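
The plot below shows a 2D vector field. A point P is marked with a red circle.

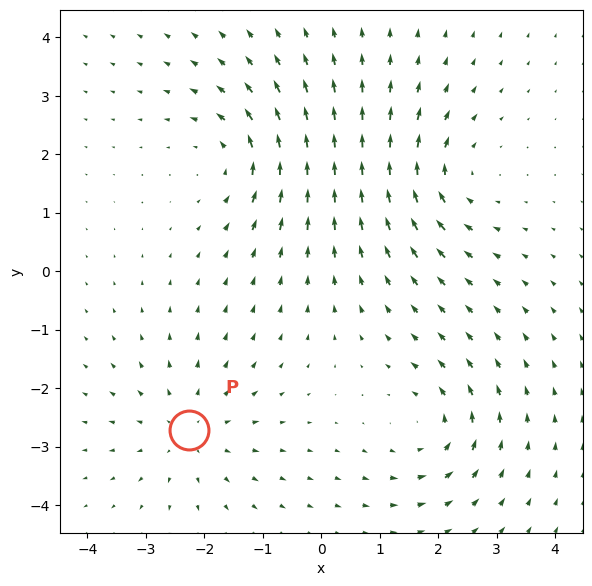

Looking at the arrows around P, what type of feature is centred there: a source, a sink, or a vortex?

At P (-2.3, -2.7) the arrows spread outward. Divergence about +4, curl ≈0 — positive divergence with near-zero curl is a source.

source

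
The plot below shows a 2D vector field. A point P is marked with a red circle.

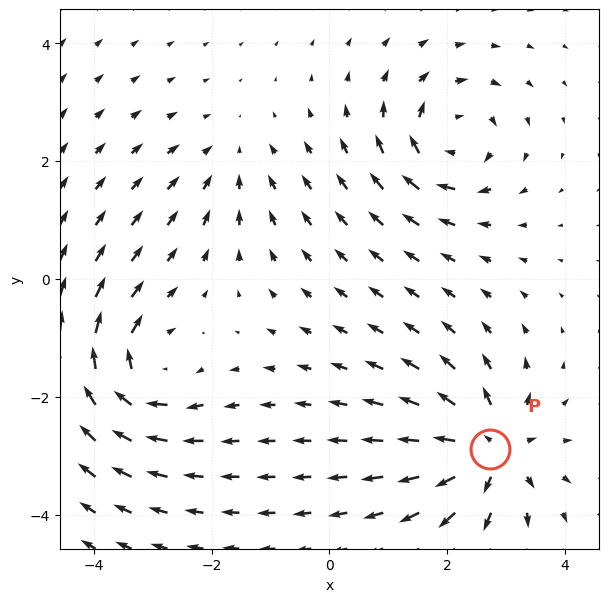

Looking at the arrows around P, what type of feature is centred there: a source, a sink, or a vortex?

source

At P (2.7, -2.9) the arrows spread outward. Divergence about +7, curl ≈0 — positive divergence with near-zero curl is a source.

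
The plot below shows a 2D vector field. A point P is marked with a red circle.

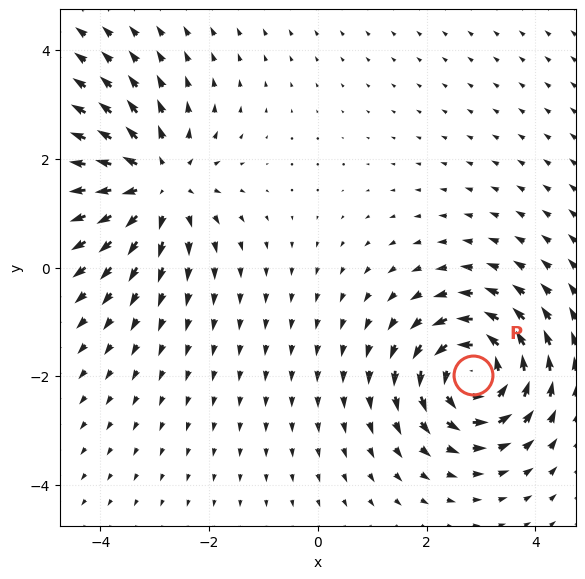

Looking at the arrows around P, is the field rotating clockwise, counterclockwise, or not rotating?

counterclockwise

Near P at (2.9, -2.0) the arrows circulate counterclockwise. The curl (z-component) there is about +6; positive curl means counterclockwise rotation.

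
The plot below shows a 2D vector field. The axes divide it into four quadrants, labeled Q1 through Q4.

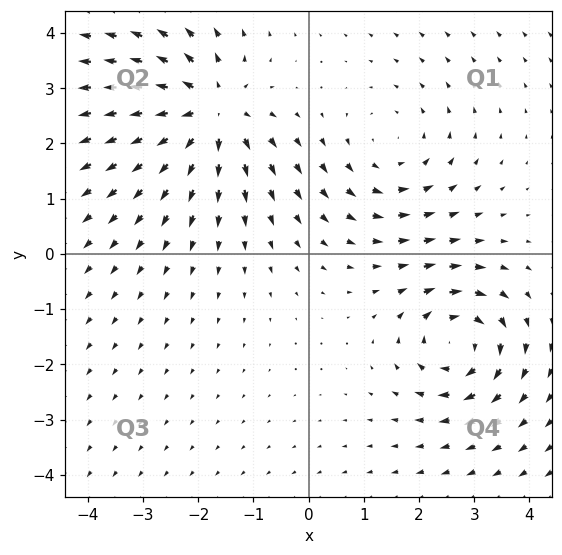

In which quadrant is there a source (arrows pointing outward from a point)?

Q2

The source sits at approximately (-1.8, 2.6), which lies in quadrant Q2. The divergence there is about +5, positive as expected for a source.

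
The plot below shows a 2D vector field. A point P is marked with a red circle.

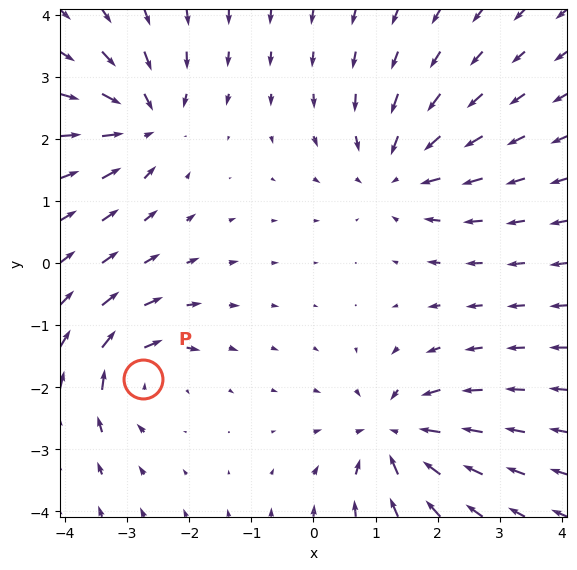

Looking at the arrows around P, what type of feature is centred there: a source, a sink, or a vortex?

At P (-2.7, -1.9) the arrows circulate clockwise. Divergence ≈0, curl about -5 — near-zero divergence with nonzero curl is a vortex.

vortex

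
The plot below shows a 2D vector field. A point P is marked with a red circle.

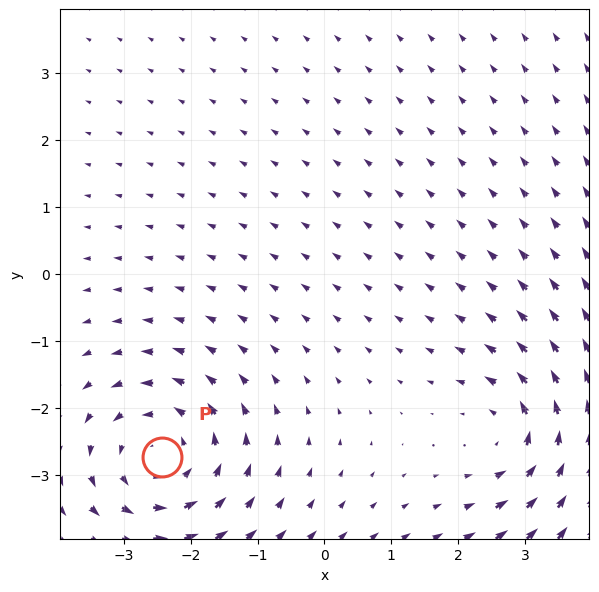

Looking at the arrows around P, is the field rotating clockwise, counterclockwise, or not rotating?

counterclockwise

Near P at (-2.4, -2.7) the arrows circulate counterclockwise. The curl (z-component) there is about +4; positive curl means counterclockwise rotation.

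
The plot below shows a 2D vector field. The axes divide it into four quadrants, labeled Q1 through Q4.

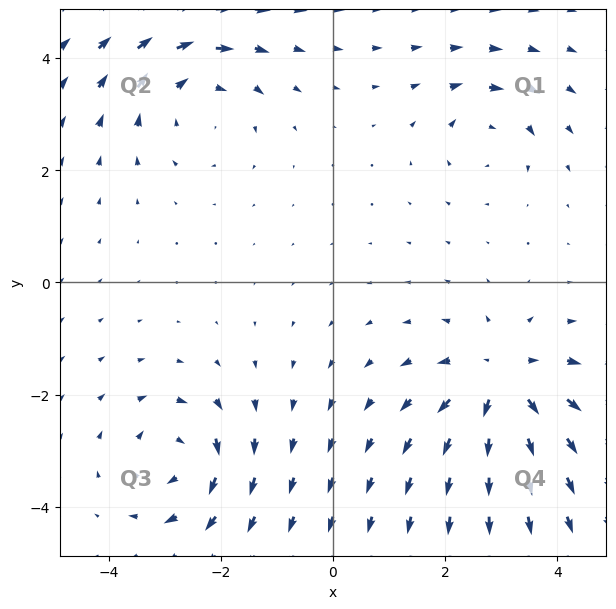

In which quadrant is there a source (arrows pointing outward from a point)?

The source sits at approximately (3.0, -1.8), which lies in quadrant Q4. The divergence there is about +5, positive as expected for a source.

Q4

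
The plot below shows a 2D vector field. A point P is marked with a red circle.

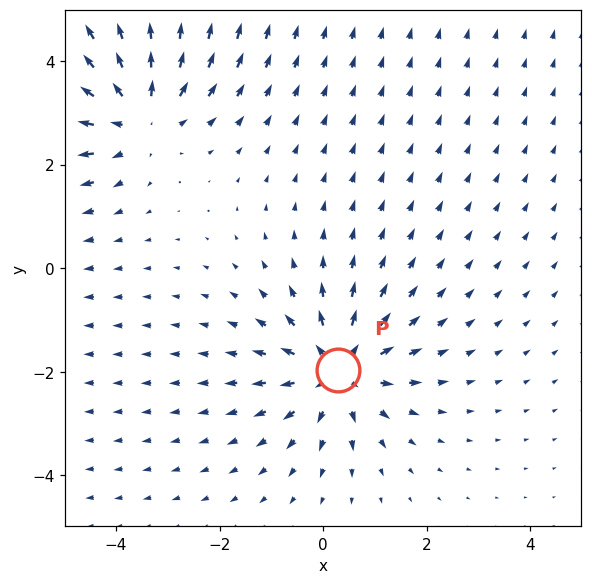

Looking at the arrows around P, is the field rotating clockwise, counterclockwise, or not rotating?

Near P at (0.3, -2.0) the arrows show no circulation. The curl there is ≈0.

not rotating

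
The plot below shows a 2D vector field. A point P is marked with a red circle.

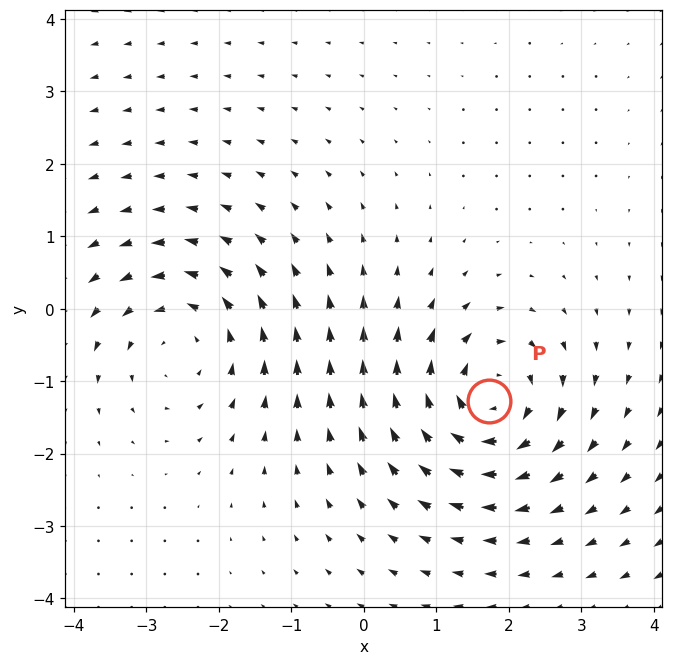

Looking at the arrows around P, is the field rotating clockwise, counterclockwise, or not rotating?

Near P at (1.7, -1.3) the arrows circulate clockwise. The curl (z-component) there is about -5; negative curl means clockwise rotation.

clockwise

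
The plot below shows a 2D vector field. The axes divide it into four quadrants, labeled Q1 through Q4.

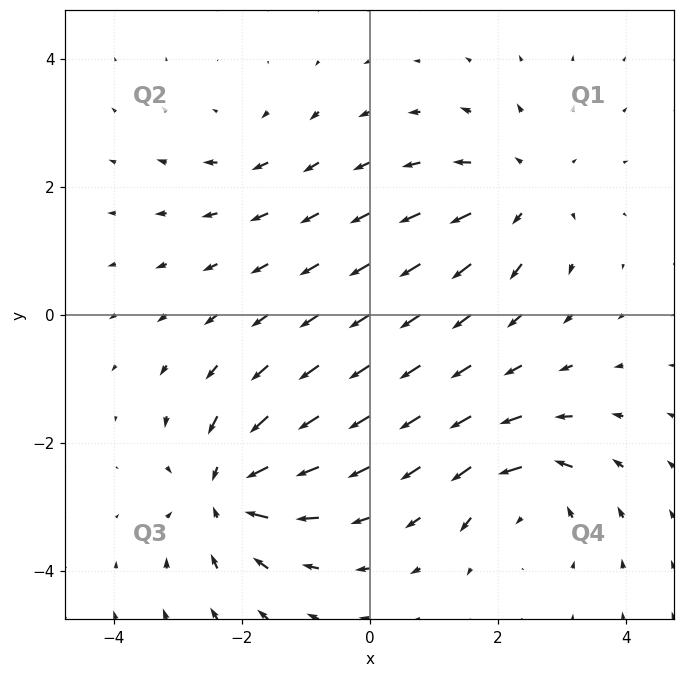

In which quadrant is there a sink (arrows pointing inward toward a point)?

Q3

The sink sits at approximately (-2.2, -2.7), which lies in quadrant Q3. The divergence there is about -6, negative as expected for a sink.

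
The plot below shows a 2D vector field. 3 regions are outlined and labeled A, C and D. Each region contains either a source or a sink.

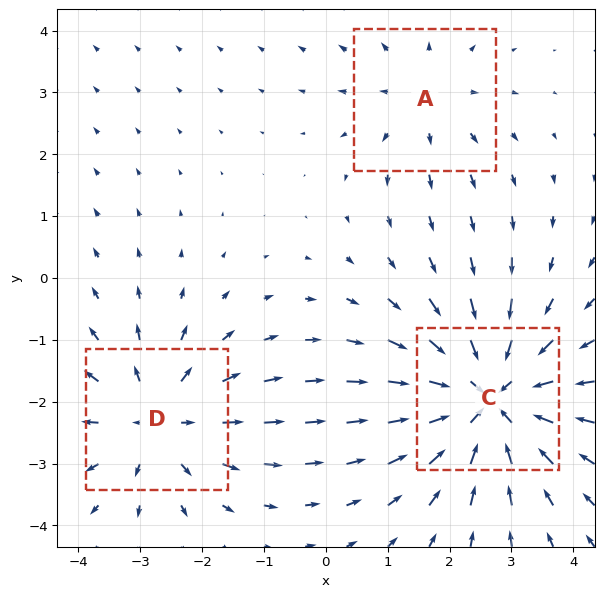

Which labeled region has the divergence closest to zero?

Divergence at each region's feature centre — A: about +2, C: about -4, D: about +3. Region A is closest to zero.

A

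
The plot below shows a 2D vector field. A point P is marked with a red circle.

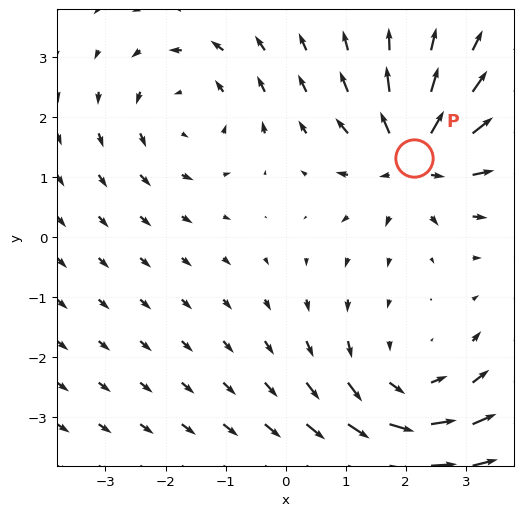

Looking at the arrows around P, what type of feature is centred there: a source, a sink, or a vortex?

source

At P (2.1, 1.3) the arrows spread outward. Divergence about +5, curl ≈0 — positive divergence with near-zero curl is a source.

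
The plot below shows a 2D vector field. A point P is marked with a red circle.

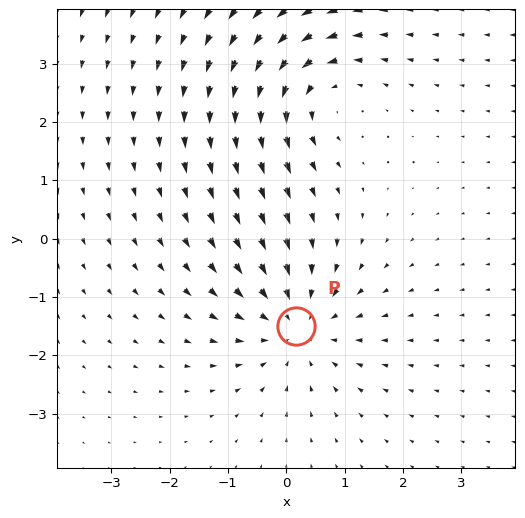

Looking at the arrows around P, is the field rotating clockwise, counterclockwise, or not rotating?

not rotating

Near P at (0.2, -1.5) the arrows show no circulation. The curl there is ≈0.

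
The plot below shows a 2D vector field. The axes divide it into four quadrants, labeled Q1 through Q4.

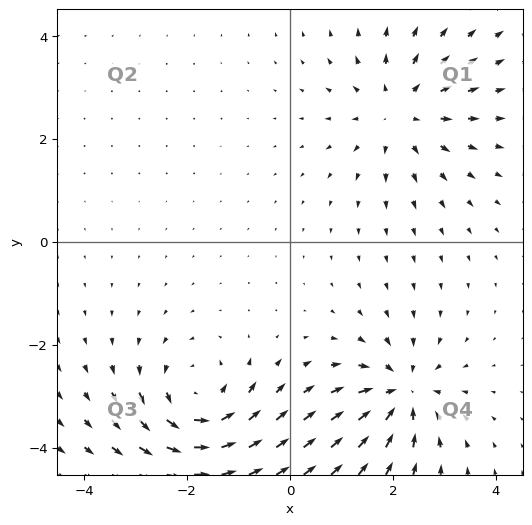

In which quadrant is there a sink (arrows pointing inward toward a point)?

The sink sits at approximately (2.2, -2.9), which lies in quadrant Q4. The divergence there is about -5, negative as expected for a sink.

Q4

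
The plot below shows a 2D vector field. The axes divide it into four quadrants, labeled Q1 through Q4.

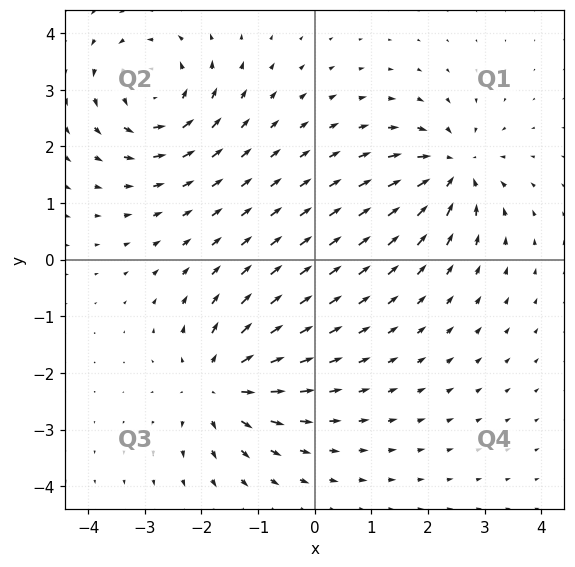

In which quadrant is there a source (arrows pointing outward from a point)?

The source sits at approximately (-1.7, -2.2), which lies in quadrant Q3. The divergence there is about +5, positive as expected for a source.

Q3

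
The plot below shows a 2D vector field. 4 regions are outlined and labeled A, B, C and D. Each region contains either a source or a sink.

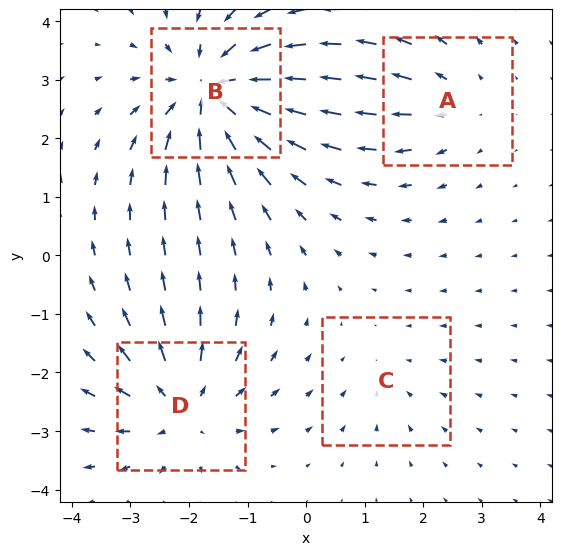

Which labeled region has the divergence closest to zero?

Divergence at each region's feature centre — A: about +3, B: about -7, C: about -2, D: about +5. Region C is closest to zero.

C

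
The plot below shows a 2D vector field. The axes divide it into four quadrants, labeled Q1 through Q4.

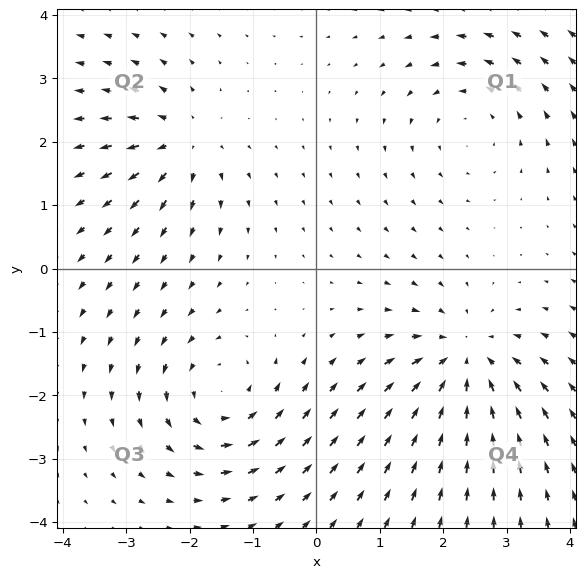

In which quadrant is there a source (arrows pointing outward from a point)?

The source sits at approximately (-2.1, 2.0), which lies in quadrant Q2. The divergence there is about +5, positive as expected for a source.

Q2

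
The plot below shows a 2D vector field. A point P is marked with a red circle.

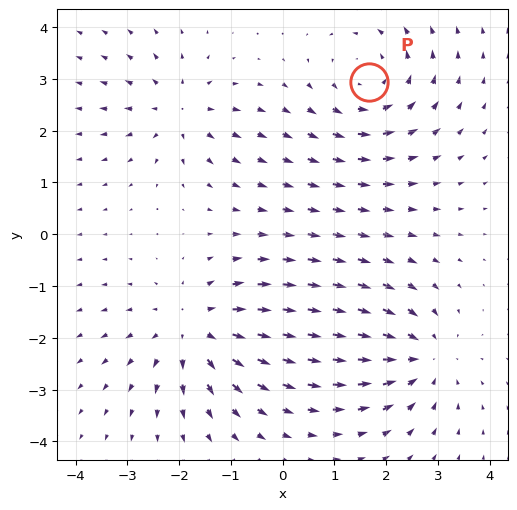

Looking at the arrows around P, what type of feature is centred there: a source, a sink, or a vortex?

At P (1.7, 2.9) the arrows circulate counterclockwise. Divergence ≈0, curl about +4 — near-zero divergence with nonzero curl is a vortex.

vortex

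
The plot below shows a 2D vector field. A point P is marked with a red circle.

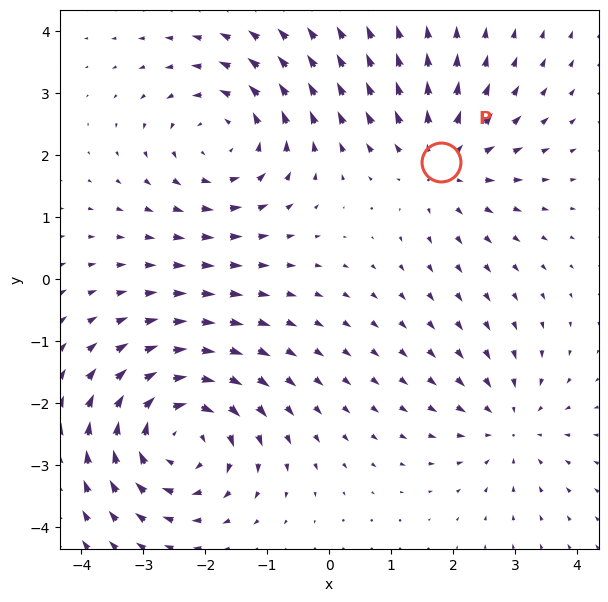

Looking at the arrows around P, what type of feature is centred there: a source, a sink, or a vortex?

At P (1.8, 1.9) the arrows spread outward. Divergence about +3, curl ≈0 — positive divergence with near-zero curl is a source.

source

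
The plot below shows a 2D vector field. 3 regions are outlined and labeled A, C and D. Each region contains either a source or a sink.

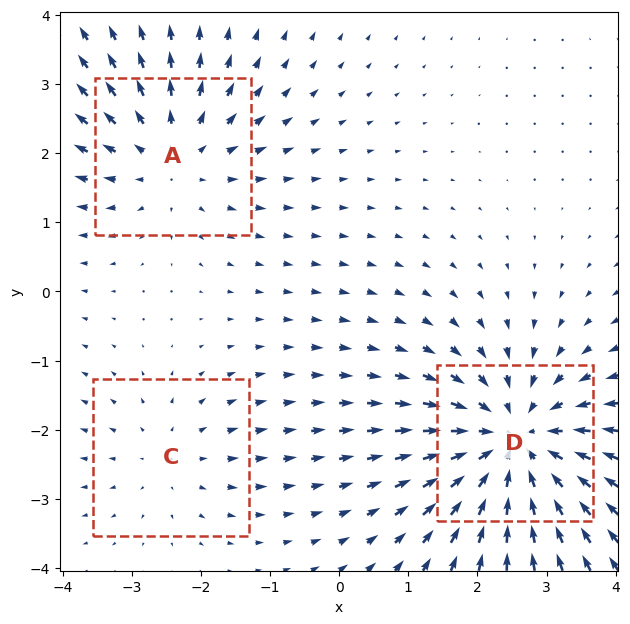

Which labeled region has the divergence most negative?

Divergence at each region's feature centre — A: about +3, C: about +2, D: about -4. Region D is most negative.

D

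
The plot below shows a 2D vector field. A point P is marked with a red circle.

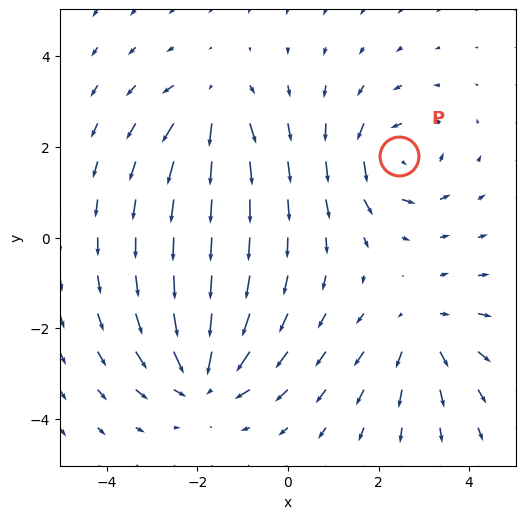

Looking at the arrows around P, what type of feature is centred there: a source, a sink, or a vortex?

At P (2.5, 1.8) the arrows circulate counterclockwise. Divergence ≈0, curl about +4 — near-zero divergence with nonzero curl is a vortex.

vortex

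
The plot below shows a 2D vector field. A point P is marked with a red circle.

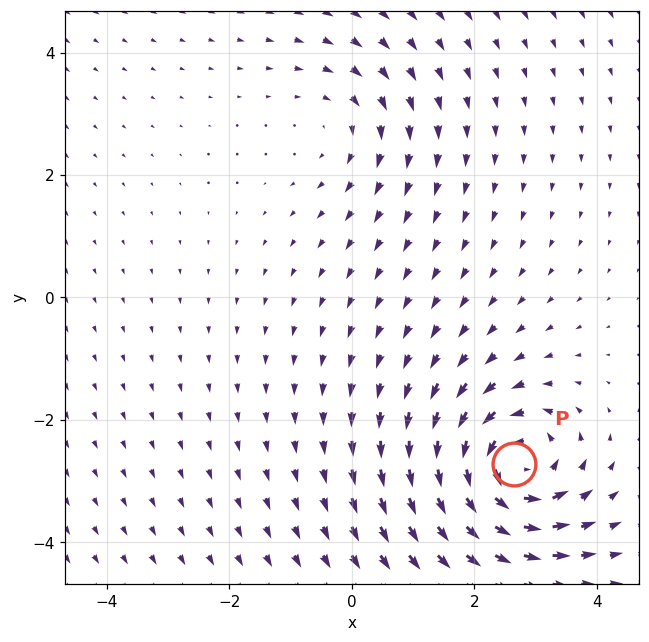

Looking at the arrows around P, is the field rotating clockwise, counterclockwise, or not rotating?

Near P at (2.7, -2.7) the arrows circulate counterclockwise. The curl (z-component) there is about +7; positive curl means counterclockwise rotation.

counterclockwise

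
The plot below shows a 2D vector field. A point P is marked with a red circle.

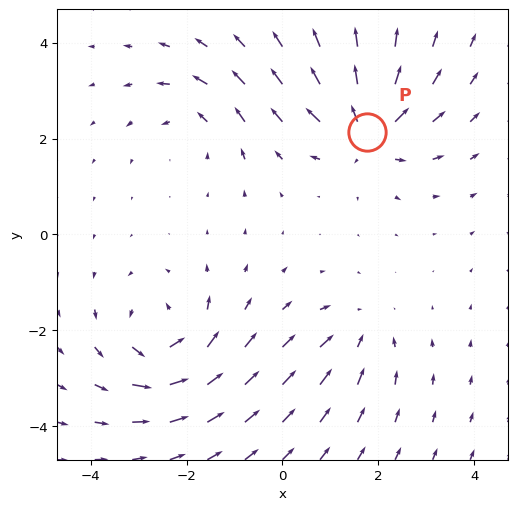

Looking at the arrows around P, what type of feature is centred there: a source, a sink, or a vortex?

source

At P (1.8, 2.1) the arrows spread outward. Divergence about +7, curl ≈0 — positive divergence with near-zero curl is a source.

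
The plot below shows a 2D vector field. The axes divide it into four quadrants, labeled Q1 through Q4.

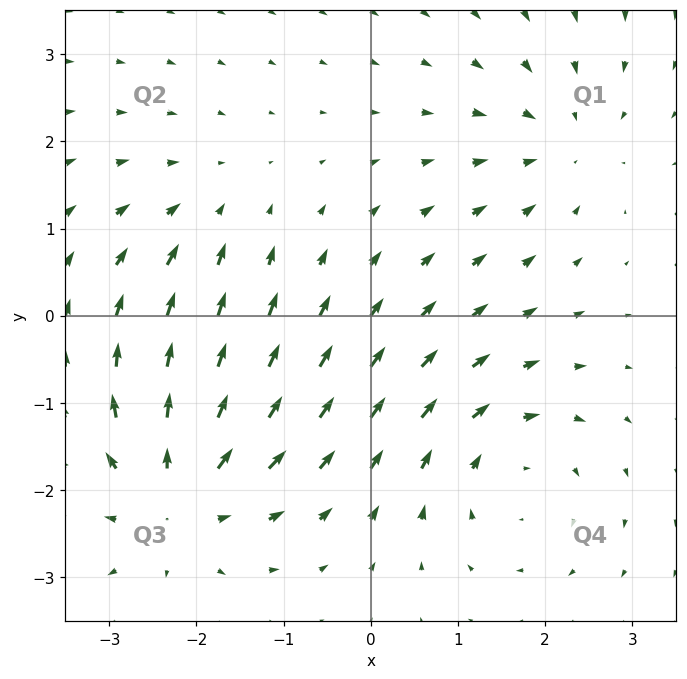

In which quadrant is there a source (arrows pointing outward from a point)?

The source sits at approximately (-2.2, -2.1), which lies in quadrant Q3. The divergence there is about +4, positive as expected for a source.

Q3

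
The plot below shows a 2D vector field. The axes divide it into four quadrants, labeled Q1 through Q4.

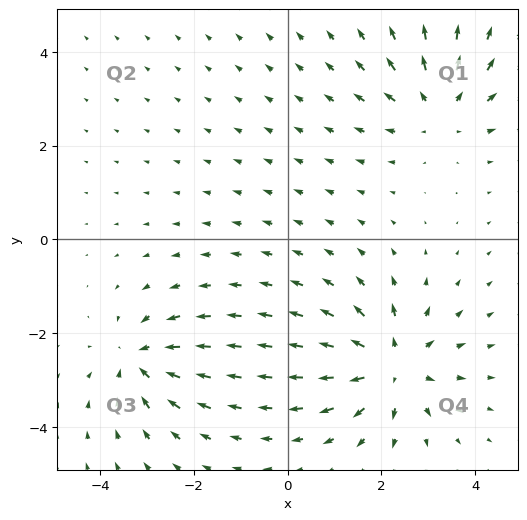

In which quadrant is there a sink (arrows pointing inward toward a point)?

Q3

The sink sits at approximately (-3.1, -2.6), which lies in quadrant Q3. The divergence there is about -4, negative as expected for a sink.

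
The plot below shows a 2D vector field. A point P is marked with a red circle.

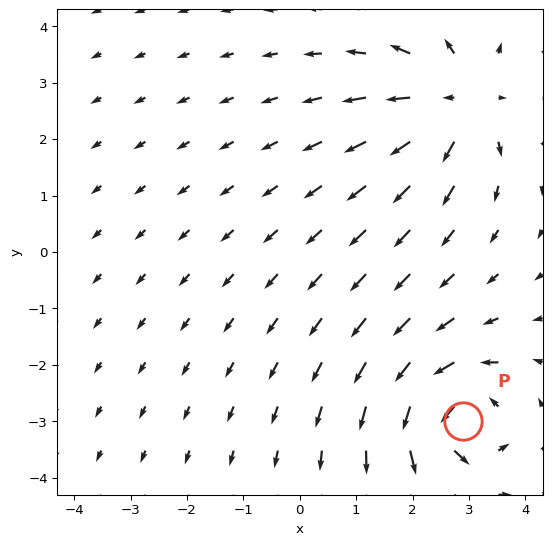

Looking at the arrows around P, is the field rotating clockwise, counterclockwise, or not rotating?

counterclockwise

Near P at (2.9, -3.0) the arrows circulate counterclockwise. The curl (z-component) there is about +6; positive curl means counterclockwise rotation.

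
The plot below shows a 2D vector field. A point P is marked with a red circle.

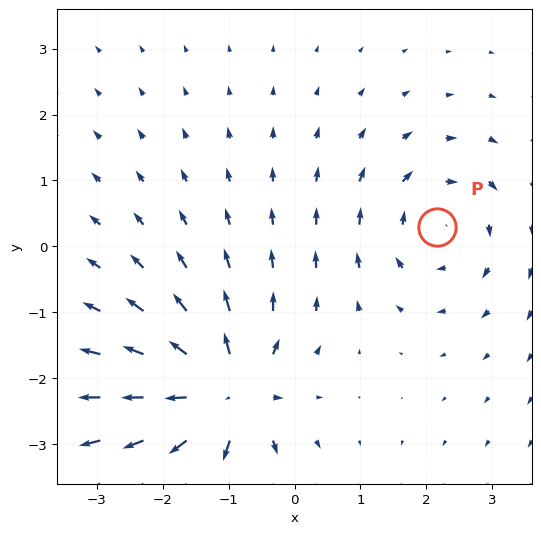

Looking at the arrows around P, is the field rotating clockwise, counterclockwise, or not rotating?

clockwise

Near P at (2.2, 0.3) the arrows circulate clockwise. The curl (z-component) there is about -3; negative curl means clockwise rotation.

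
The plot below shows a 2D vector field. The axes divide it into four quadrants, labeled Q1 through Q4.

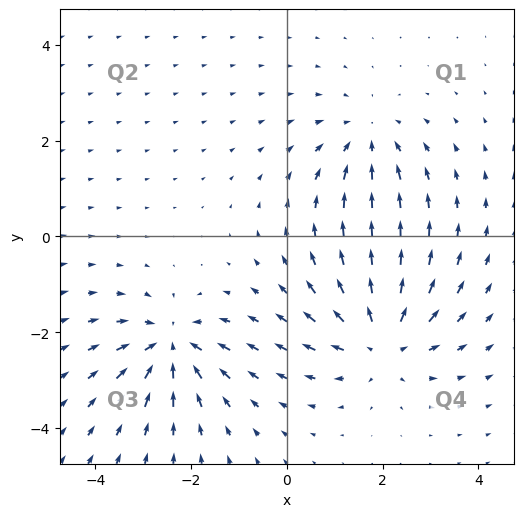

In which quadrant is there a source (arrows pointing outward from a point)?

The source sits at approximately (2.0, -2.2), which lies in quadrant Q4. The divergence there is about +4, positive as expected for a source.

Q4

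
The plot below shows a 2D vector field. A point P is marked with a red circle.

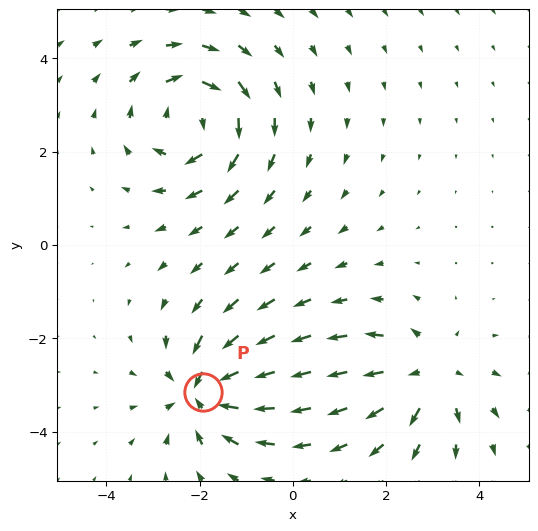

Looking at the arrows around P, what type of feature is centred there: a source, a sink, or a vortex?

sink

At P (-1.9, -3.1) the arrows converge inward. Divergence about -5, curl ≈0 — negative divergence with near-zero curl is a sink.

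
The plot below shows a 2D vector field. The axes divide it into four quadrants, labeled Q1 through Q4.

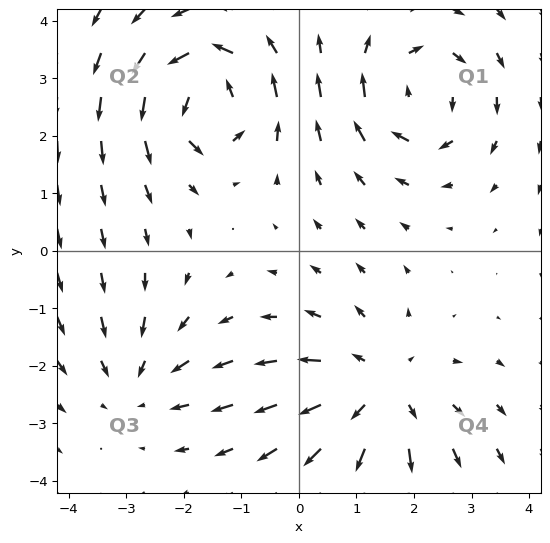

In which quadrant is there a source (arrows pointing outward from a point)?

Q4

The source sits at approximately (1.4, -2.4), which lies in quadrant Q4. The divergence there is about +3, positive as expected for a source.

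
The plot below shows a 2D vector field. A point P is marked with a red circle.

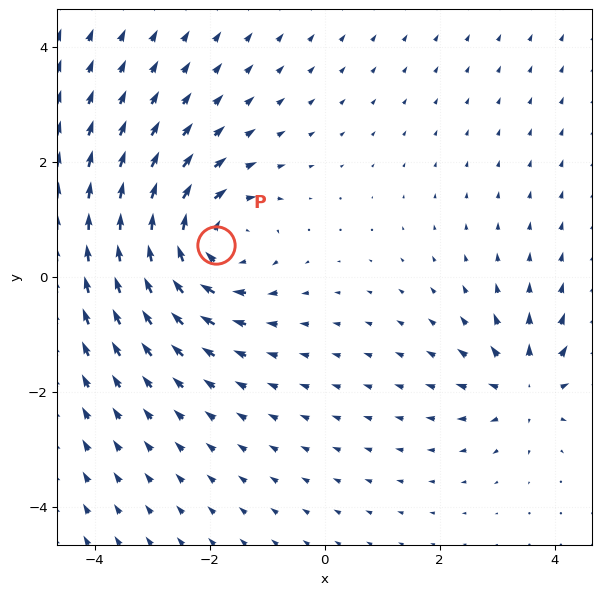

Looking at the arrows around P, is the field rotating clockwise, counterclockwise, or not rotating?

Near P at (-1.9, 0.6) the arrows circulate clockwise. The curl (z-component) there is about -5; negative curl means clockwise rotation.

clockwise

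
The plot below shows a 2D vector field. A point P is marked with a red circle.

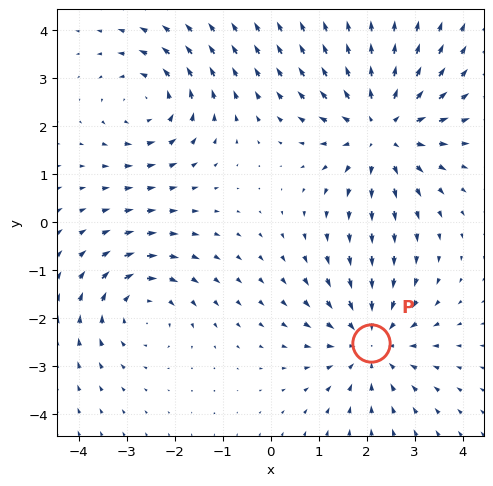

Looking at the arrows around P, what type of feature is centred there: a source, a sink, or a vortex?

sink

At P (2.1, -2.5) the arrows converge inward. Divergence about -3, curl ≈0 — negative divergence with near-zero curl is a sink.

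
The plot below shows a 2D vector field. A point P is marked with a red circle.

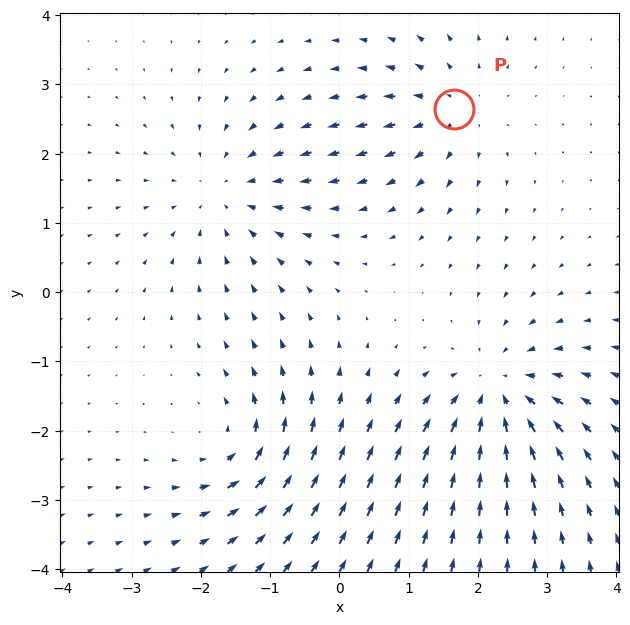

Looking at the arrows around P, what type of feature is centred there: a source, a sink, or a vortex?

source

At P (1.7, 2.6) the arrows spread outward. Divergence about +3, curl ≈0 — positive divergence with near-zero curl is a source.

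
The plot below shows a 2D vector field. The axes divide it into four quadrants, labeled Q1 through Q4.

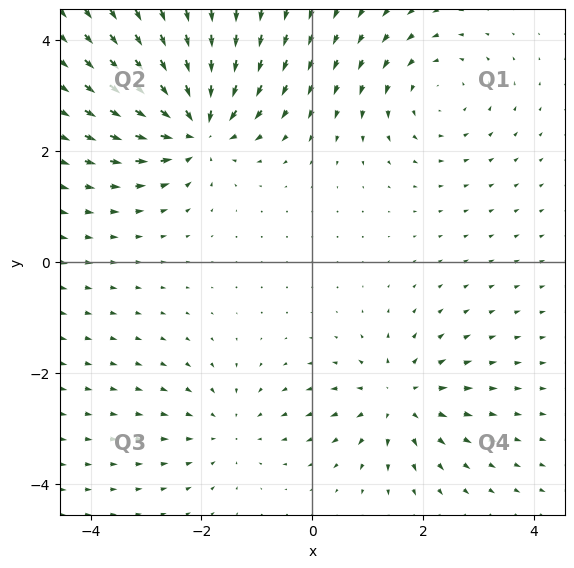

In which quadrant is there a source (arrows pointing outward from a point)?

Q4

The source sits at approximately (1.6, -2.5), which lies in quadrant Q4. The divergence there is about +4, positive as expected for a source.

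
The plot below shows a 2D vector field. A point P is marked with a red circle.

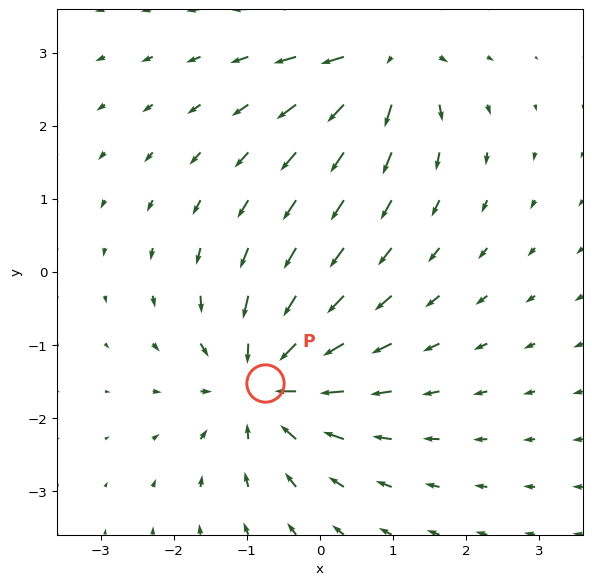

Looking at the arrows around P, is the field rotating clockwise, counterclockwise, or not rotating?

Near P at (-0.7, -1.5) the arrows show no circulation. The curl there is ≈0.

not rotating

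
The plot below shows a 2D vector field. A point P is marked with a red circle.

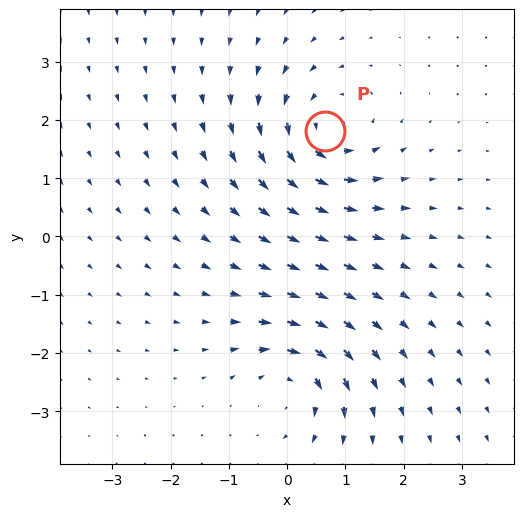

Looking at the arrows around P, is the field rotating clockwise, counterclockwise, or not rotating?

counterclockwise

Near P at (0.6, 1.8) the arrows circulate counterclockwise. The curl (z-component) there is about +5; positive curl means counterclockwise rotation.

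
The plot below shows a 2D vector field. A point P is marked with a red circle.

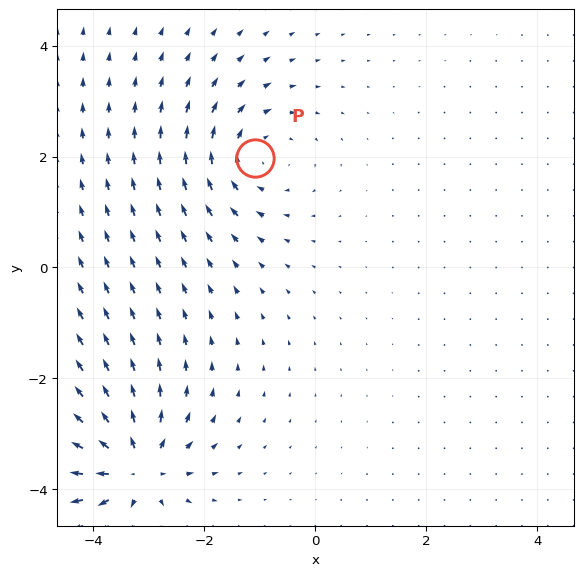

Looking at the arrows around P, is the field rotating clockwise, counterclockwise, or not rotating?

Near P at (-1.1, 2.0) the arrows circulate clockwise. The curl (z-component) there is about -3; negative curl means clockwise rotation.

clockwise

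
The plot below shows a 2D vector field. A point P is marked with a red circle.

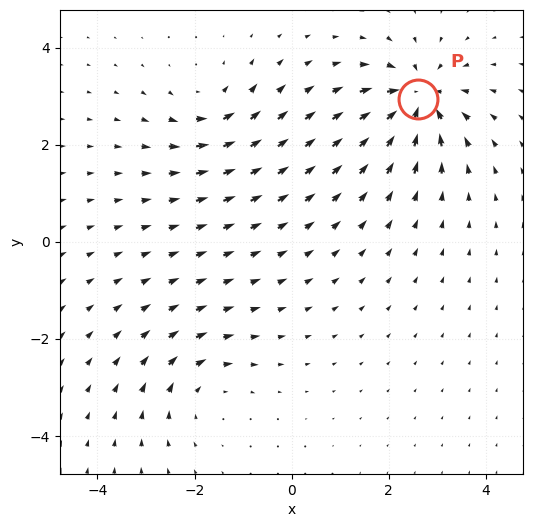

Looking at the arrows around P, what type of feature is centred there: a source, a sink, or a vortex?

sink

At P (2.6, 2.9) the arrows converge inward. Divergence about -5, curl ≈0 — negative divergence with near-zero curl is a sink.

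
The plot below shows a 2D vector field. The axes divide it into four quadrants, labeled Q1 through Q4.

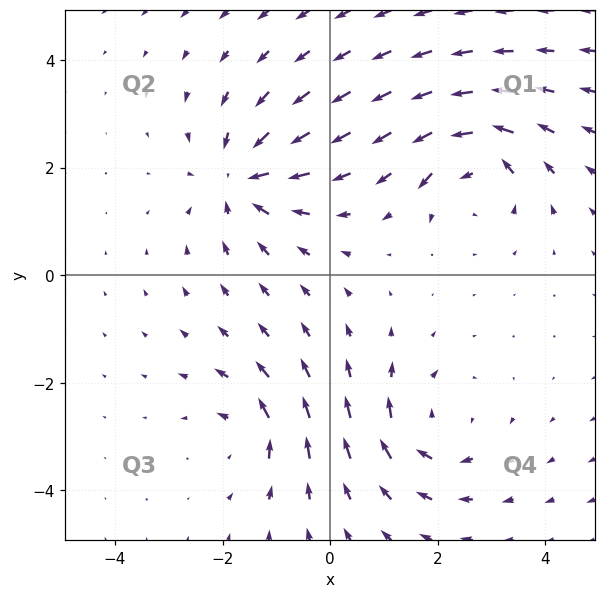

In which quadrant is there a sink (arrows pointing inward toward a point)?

The sink sits at approximately (-1.6, 1.8), which lies in quadrant Q2. The divergence there is about -5, negative as expected for a sink.

Q2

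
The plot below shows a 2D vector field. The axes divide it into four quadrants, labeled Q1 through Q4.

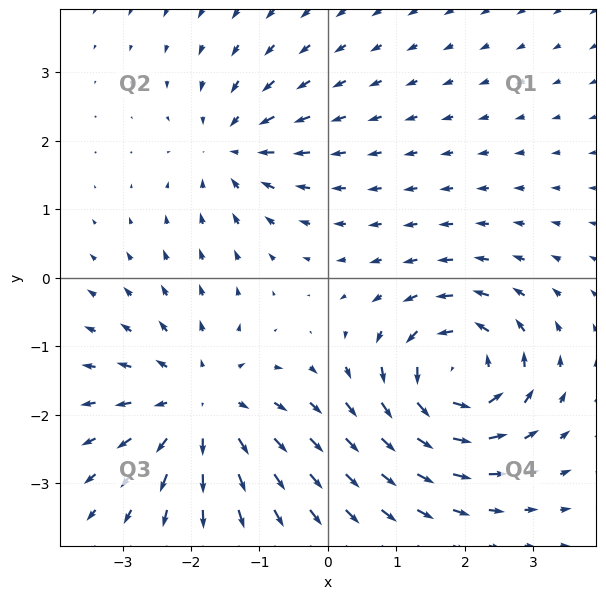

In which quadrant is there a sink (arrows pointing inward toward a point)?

Q2

The sink sits at approximately (-1.4, 1.9), which lies in quadrant Q2. The divergence there is about -4, negative as expected for a sink.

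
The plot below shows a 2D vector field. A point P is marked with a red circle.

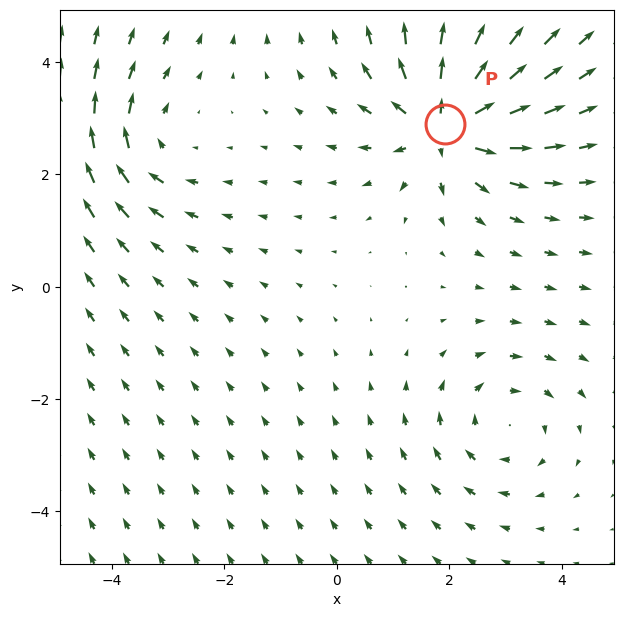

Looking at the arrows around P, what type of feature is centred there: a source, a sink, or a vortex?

At P (1.9, 2.9) the arrows spread outward. Divergence about +6, curl ≈0 — positive divergence with near-zero curl is a source.

source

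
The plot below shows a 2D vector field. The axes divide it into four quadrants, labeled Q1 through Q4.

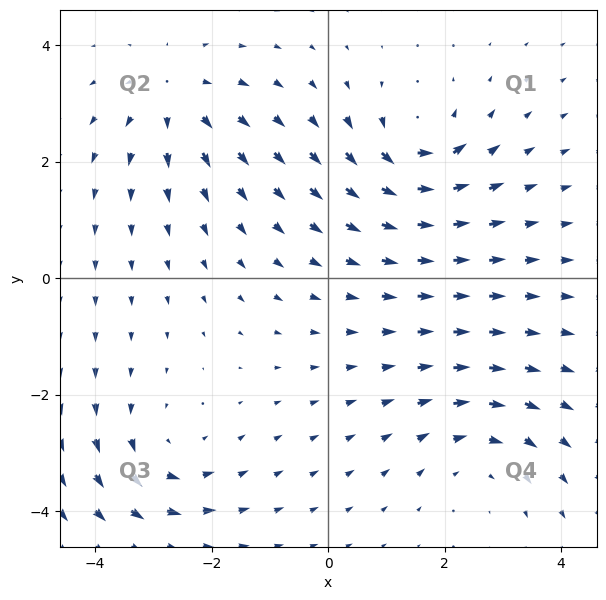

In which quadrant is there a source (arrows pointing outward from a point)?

The source sits at approximately (-2.6, 3.1), which lies in quadrant Q2. The divergence there is about +4, positive as expected for a source.

Q2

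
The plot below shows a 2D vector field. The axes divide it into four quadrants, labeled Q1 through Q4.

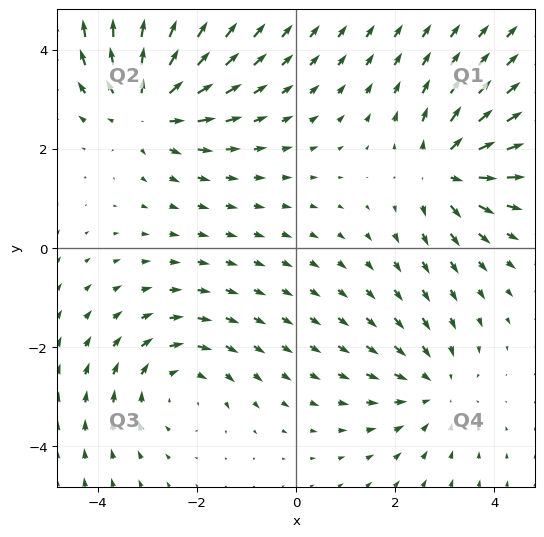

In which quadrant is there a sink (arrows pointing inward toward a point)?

The sink sits at approximately (2.8, -2.8), which lies in quadrant Q4. The divergence there is about -2, negative as expected for a sink.

Q4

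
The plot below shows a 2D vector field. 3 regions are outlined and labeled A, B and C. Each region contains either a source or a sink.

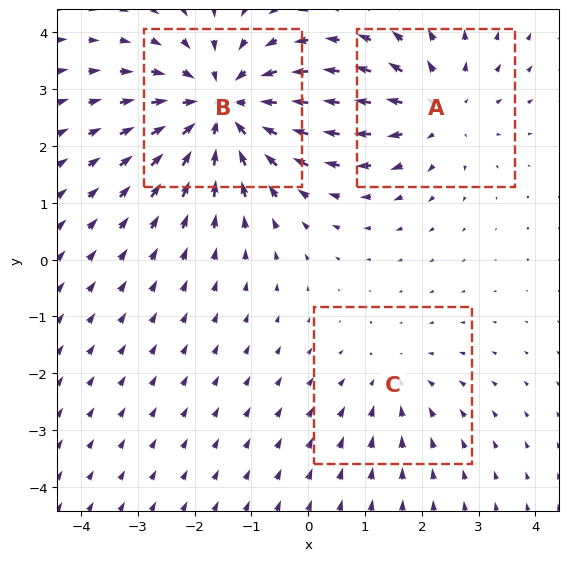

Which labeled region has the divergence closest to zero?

C

Divergence at each region's feature centre — A: about +3, B: about -4, C: about -2. Region C is closest to zero.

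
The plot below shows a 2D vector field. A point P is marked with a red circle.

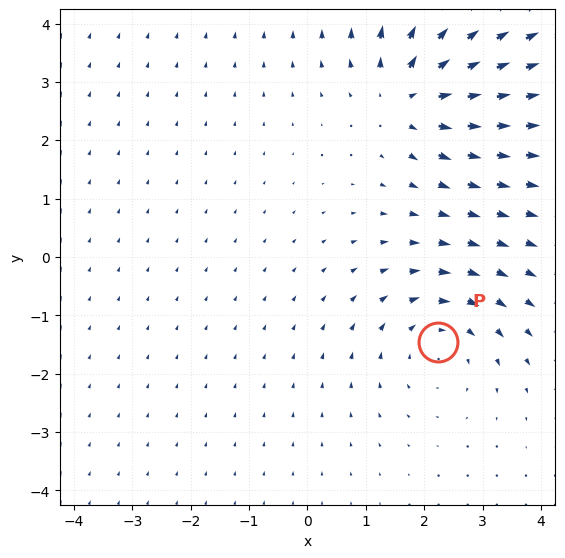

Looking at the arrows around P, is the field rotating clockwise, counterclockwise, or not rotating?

Near P at (2.2, -1.4) the arrows circulate clockwise. The curl (z-component) there is about -3; negative curl means clockwise rotation.

clockwise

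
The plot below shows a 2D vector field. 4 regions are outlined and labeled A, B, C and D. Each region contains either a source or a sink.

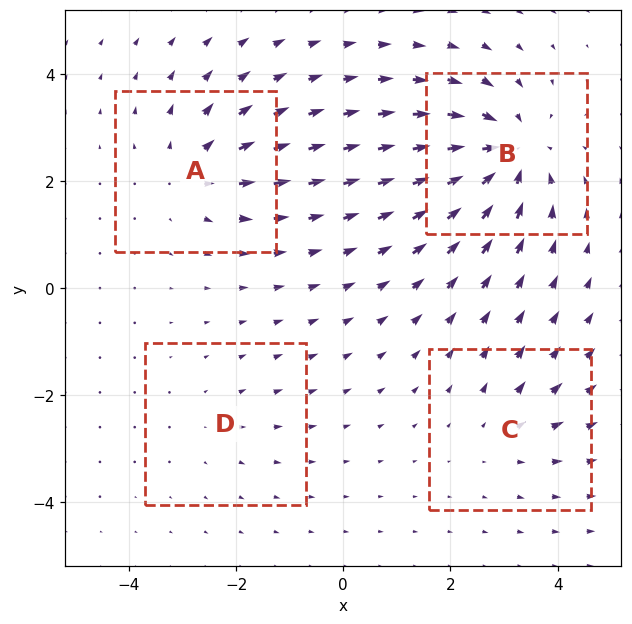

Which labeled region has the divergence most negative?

B

Divergence at each region's feature centre — A: about +4, B: about -6, C: about +3, D: about +2. Region B is most negative.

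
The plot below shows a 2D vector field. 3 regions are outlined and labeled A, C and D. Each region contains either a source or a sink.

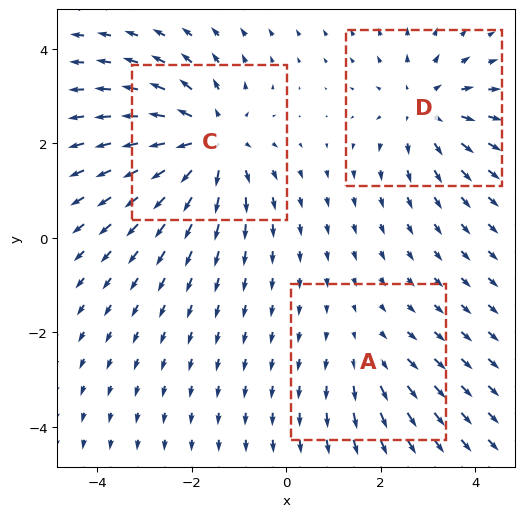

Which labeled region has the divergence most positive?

C

Divergence at each region's feature centre — A: about +2, C: about +4, D: about +3. Region C is most positive.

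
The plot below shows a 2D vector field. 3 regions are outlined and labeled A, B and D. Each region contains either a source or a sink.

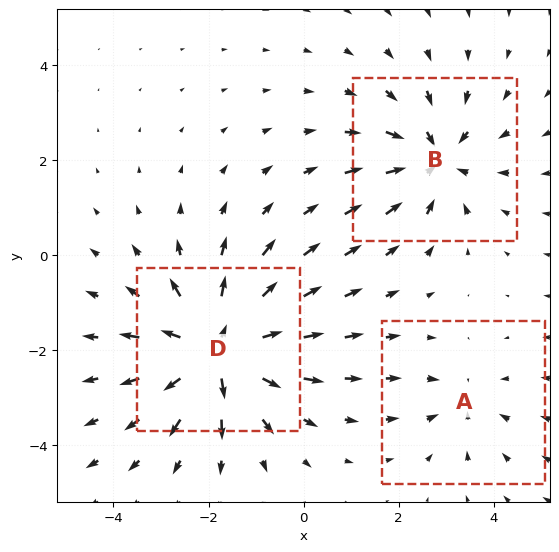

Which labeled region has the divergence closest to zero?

Divergence at each region's feature centre — A: about -2, B: about -3, D: about +5. Region A is closest to zero.

A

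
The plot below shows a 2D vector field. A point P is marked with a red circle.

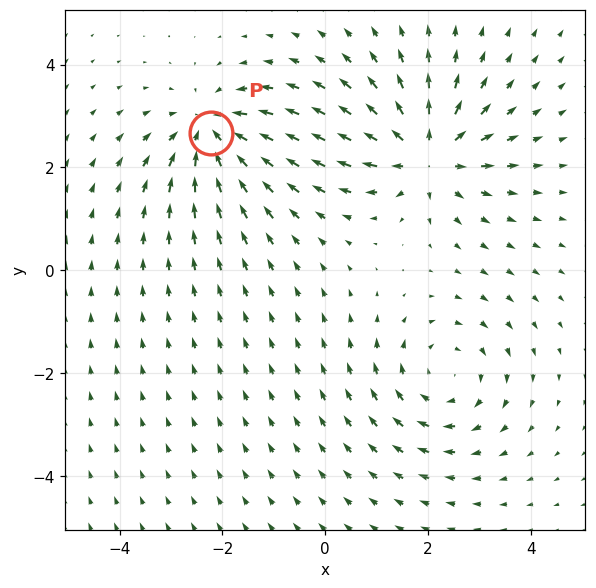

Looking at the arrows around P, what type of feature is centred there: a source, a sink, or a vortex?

At P (-2.2, 2.7) the arrows converge inward. Divergence about -4, curl ≈0 — negative divergence with near-zero curl is a sink.

sink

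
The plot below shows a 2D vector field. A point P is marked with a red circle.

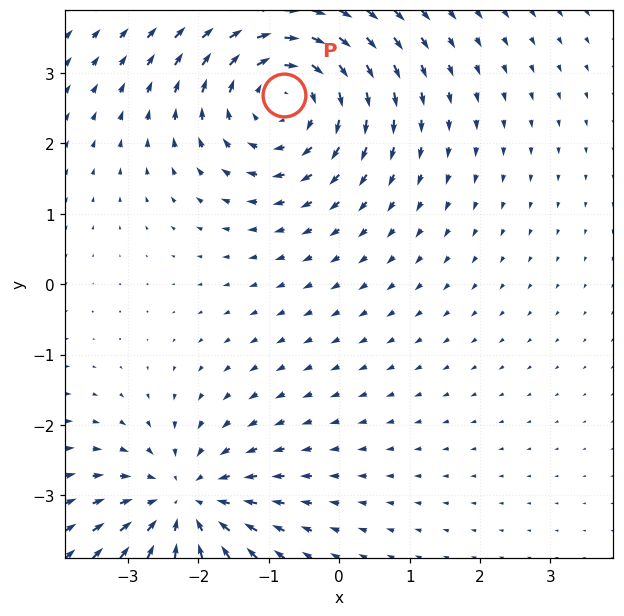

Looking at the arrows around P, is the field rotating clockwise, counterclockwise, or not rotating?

Near P at (-0.8, 2.7) the arrows circulate clockwise. The curl (z-component) there is about -4; negative curl means clockwise rotation.

clockwise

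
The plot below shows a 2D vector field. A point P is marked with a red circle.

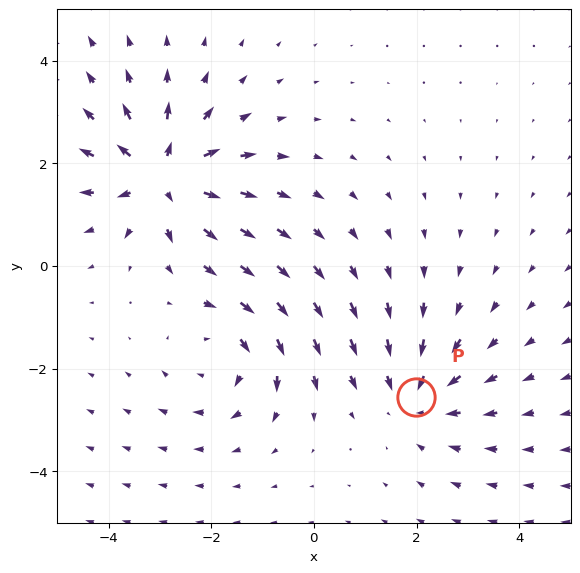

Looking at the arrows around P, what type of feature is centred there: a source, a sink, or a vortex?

At P (2.0, -2.6) the arrows converge inward. Divergence about -3, curl ≈0 — negative divergence with near-zero curl is a sink.

sink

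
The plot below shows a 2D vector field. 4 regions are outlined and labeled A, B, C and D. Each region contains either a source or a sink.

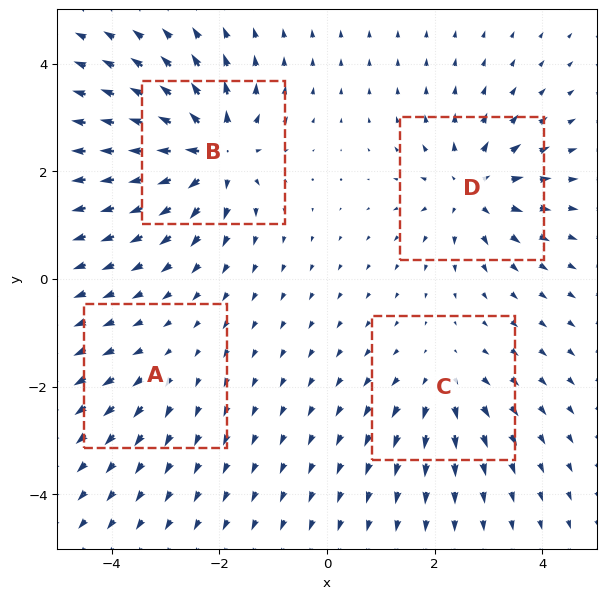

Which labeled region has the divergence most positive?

B

Divergence at each region's feature centre — A: about +2, B: about +9, C: about +4, D: about +6. Region B is most positive.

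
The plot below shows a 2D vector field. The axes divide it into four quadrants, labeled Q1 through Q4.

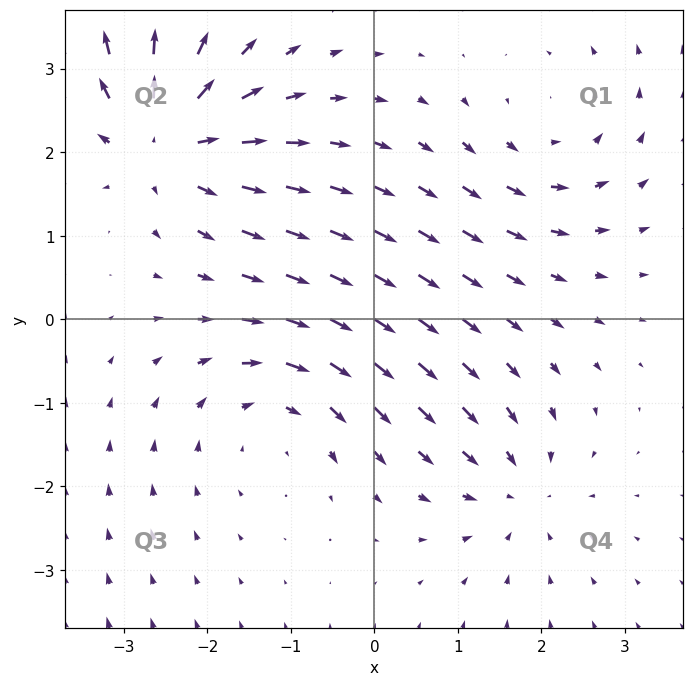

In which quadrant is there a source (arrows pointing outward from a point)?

Q2

The source sits at approximately (-2.5, 2.1), which lies in quadrant Q2. The divergence there is about +6, positive as expected for a source.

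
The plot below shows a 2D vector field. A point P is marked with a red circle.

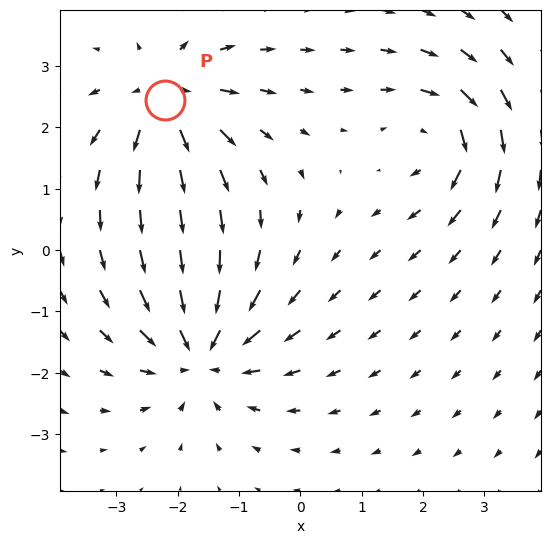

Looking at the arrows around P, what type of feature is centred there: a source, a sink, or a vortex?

source

At P (-2.2, 2.4) the arrows spread outward. Divergence about +4, curl ≈0 — positive divergence with near-zero curl is a source.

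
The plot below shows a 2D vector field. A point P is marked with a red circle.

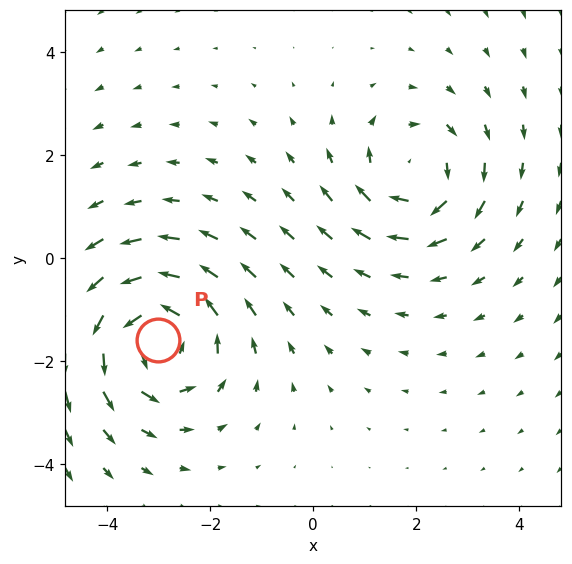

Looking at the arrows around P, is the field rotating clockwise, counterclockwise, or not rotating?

Near P at (-3.0, -1.6) the arrows circulate counterclockwise. The curl (z-component) there is about +4; positive curl means counterclockwise rotation.

counterclockwise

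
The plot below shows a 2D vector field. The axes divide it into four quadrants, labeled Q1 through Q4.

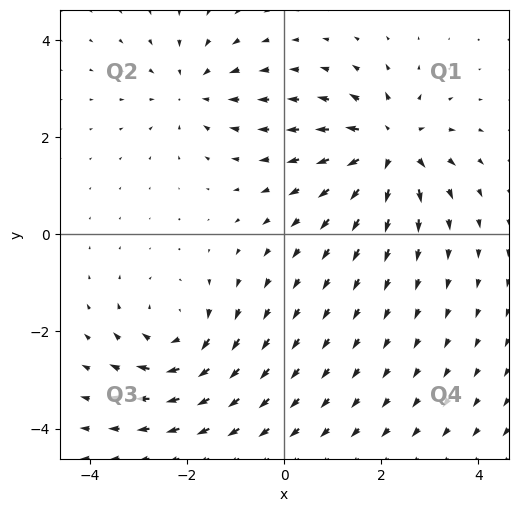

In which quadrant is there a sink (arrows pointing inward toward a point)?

The sink sits at approximately (-1.9, 3.0), which lies in quadrant Q2. The divergence there is about -3, negative as expected for a sink.

Q2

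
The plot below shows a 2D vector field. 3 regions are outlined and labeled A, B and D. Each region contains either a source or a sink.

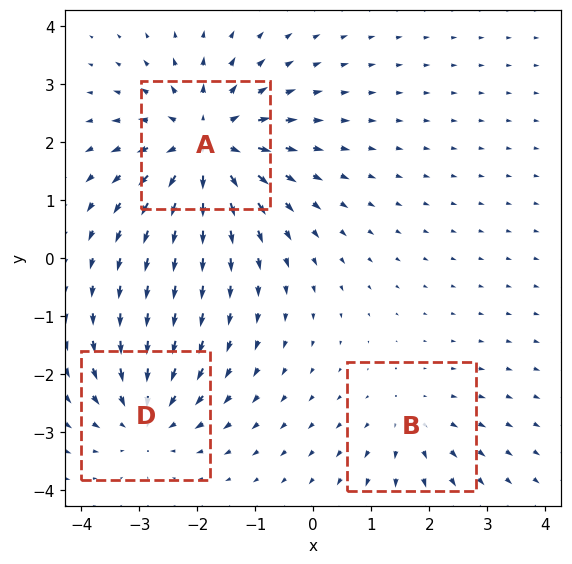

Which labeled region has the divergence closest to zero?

B

Divergence at each region's feature centre — A: about +5, B: about +2, D: about -3. Region B is closest to zero.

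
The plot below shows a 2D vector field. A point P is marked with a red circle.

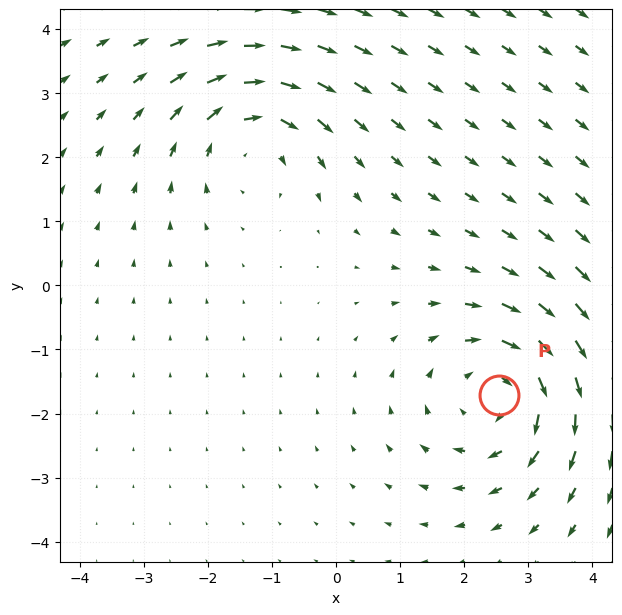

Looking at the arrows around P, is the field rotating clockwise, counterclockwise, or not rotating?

clockwise

Near P at (2.5, -1.7) the arrows circulate clockwise. The curl (z-component) there is about -3; negative curl means clockwise rotation.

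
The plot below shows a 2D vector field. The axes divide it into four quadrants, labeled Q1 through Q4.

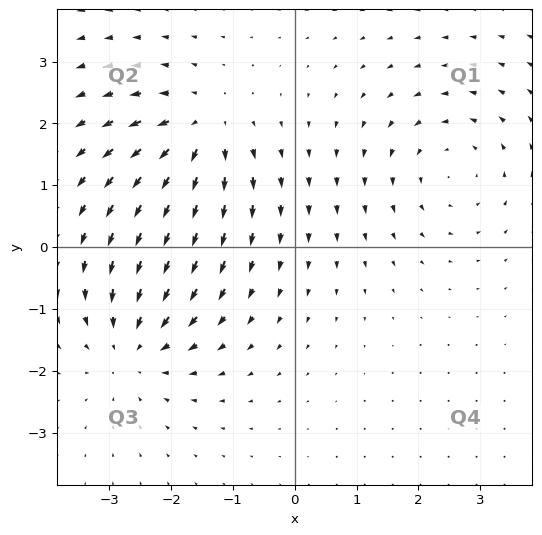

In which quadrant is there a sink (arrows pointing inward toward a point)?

The sink sits at approximately (-2.6, -1.6), which lies in quadrant Q3. The divergence there is about -5, negative as expected for a sink.

Q3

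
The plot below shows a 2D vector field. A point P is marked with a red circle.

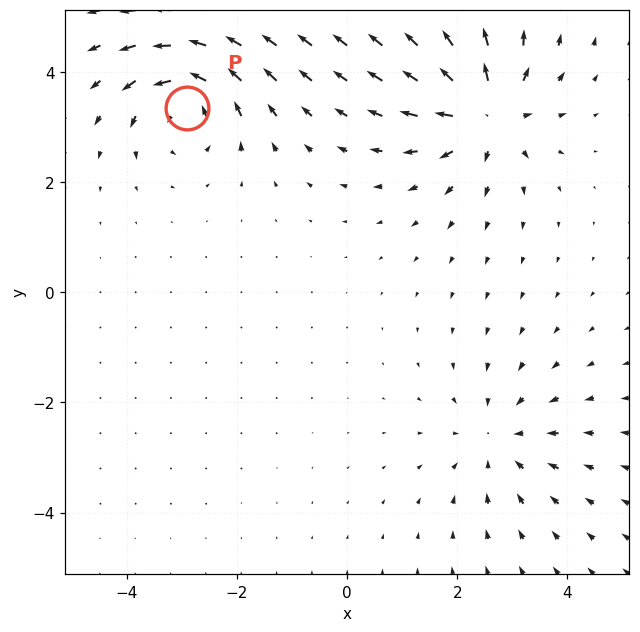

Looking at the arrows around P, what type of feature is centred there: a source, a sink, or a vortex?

vortex

At P (-2.9, 3.3) the arrows circulate counterclockwise. Divergence ≈0, curl about +6 — near-zero divergence with nonzero curl is a vortex.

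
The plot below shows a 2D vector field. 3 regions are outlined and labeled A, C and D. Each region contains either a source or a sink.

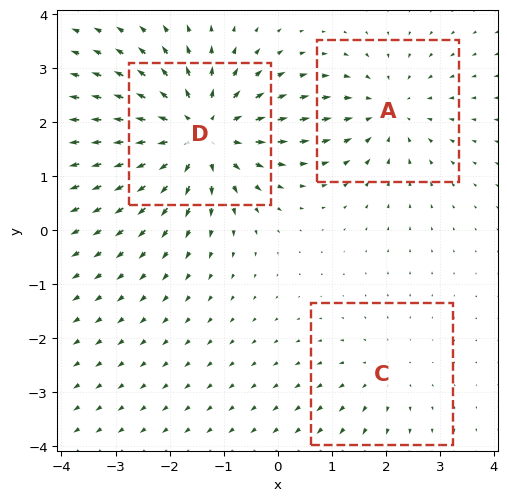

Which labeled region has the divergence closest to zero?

C

Divergence at each region's feature centre — A: about -3, C: about +2, D: about +5. Region C is closest to zero.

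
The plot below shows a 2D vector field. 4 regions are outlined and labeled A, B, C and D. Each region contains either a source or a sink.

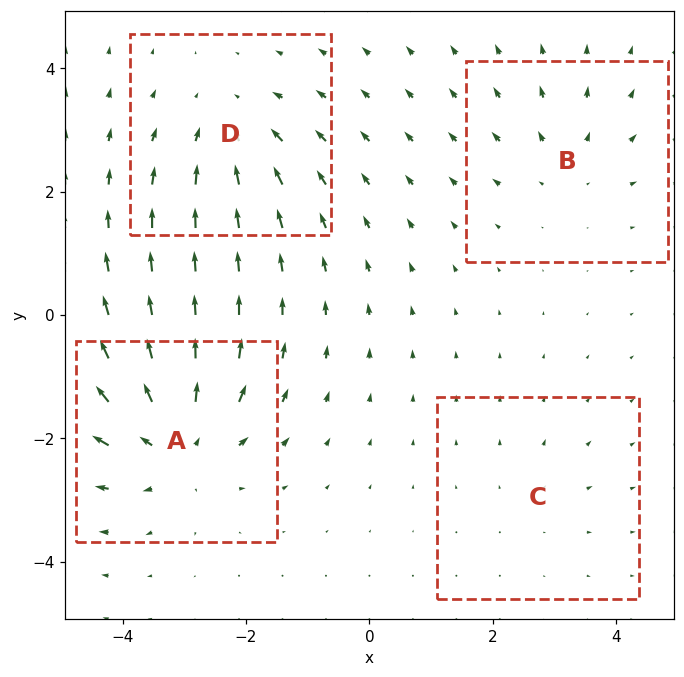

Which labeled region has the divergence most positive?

A

Divergence at each region's feature centre — A: about +7, B: about +3, C: about +2, D: about -4. Region A is most positive.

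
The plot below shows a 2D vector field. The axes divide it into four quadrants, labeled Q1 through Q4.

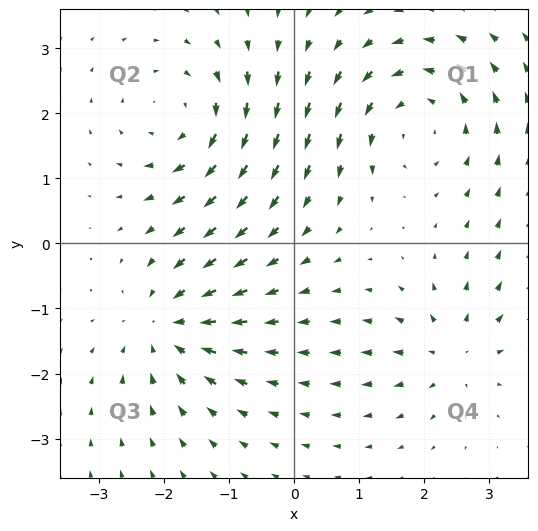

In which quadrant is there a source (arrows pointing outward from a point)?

Q4

The source sits at approximately (2.4, -1.7), which lies in quadrant Q4. The divergence there is about +4, positive as expected for a source.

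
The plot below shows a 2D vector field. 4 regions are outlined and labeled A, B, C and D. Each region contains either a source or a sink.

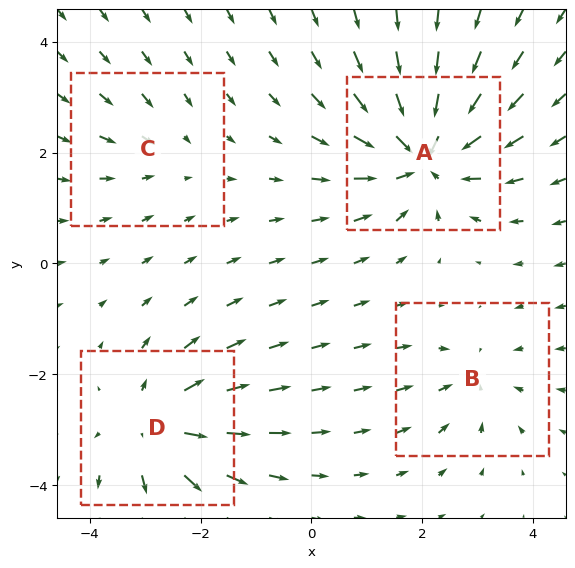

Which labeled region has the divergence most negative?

Divergence at each region's feature centre — A: about -7, B: about -3, C: about -2, D: about +5. Region A is most negative.

A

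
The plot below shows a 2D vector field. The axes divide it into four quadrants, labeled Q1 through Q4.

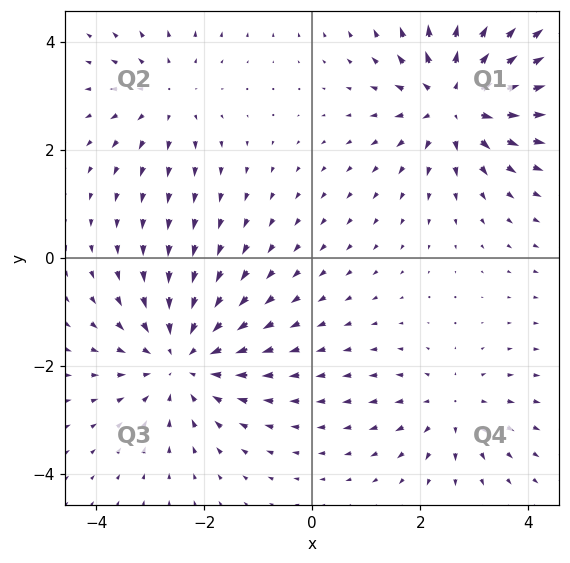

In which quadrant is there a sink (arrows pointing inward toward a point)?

The sink sits at approximately (-2.4, -1.9), which lies in quadrant Q3. The divergence there is about -4, negative as expected for a sink.

Q3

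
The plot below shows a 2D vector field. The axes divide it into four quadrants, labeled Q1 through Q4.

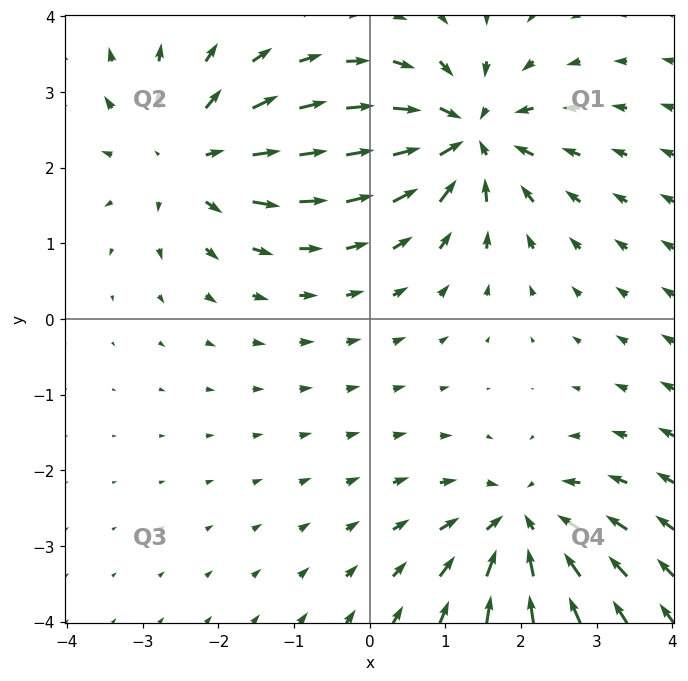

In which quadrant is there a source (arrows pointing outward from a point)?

The source sits at approximately (-2.4, 2.1), which lies in quadrant Q2. The divergence there is about +5, positive as expected for a source.

Q2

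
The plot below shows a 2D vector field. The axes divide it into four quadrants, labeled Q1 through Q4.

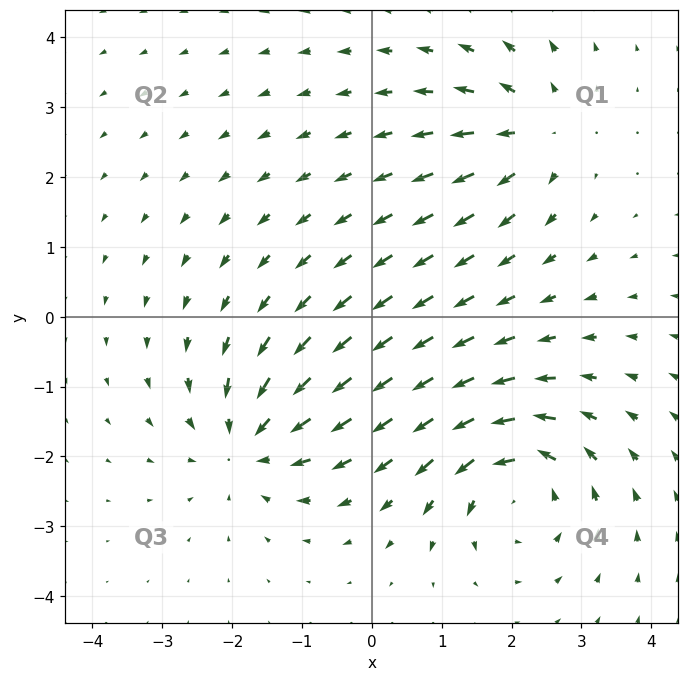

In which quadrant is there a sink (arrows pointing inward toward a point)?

The sink sits at approximately (-1.7, -1.8), which lies in quadrant Q3. The divergence there is about -5, negative as expected for a sink.

Q3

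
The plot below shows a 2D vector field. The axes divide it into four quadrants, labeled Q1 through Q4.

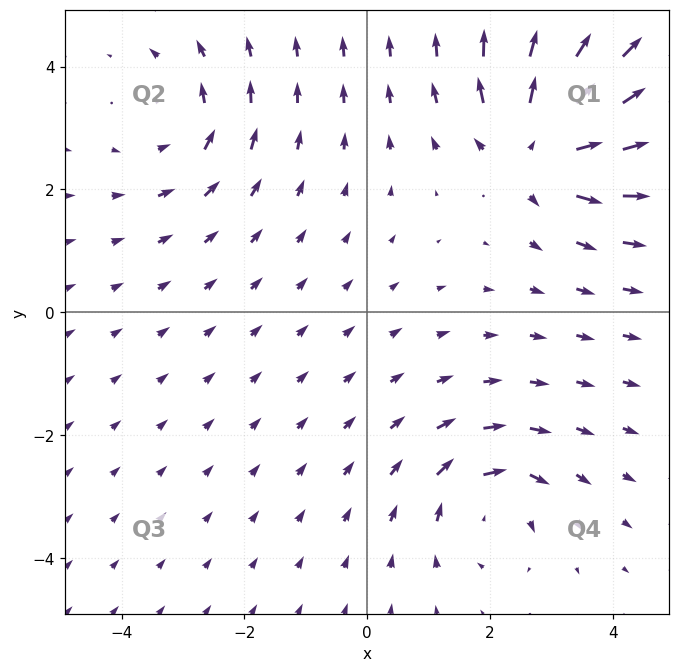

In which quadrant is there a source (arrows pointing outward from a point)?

Q1

The source sits at approximately (2.8, 2.7), which lies in quadrant Q1. The divergence there is about +6, positive as expected for a source.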